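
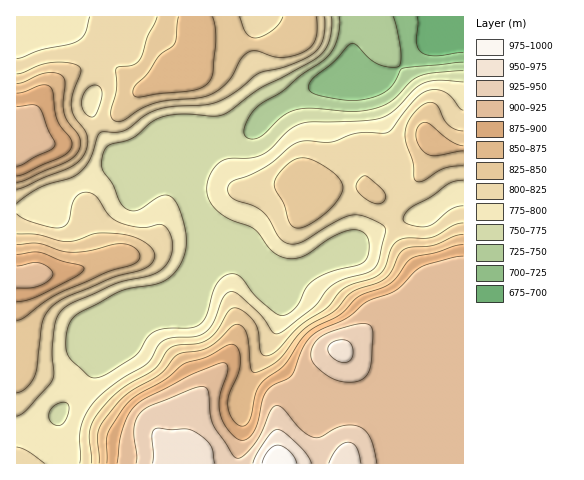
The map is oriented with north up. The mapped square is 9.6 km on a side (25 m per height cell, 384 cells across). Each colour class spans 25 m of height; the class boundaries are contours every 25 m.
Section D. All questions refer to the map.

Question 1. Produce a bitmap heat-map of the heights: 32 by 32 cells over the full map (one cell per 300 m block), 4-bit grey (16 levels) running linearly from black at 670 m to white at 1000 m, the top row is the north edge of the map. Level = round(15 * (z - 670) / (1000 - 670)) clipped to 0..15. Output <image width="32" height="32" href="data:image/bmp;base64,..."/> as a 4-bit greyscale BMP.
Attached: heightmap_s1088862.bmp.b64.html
<image width="32" height="32" href="data:image/bmp;base64,Qk12AgAAAAAAAHYAAAAoAAAAIAAAACAAAAABAAQAAAAAAAACAAATCwAAEwsAABAAAAAAAAAAAAAAABEREQAiIiIAMzMzAERERABVVVUAZmZmAHd3dwCIiIgAmZmZAKqqqgC7u7sAzMzMAN3d3QDu7u4A////AGZmZ5vM3d3Mzf7c3dy7u7tmVWibzd3dy7ztzM3Mu7u7ZVVnms3d3Lqr3MvMy7u7u2VVV4q8zMy5m8y7u7u7u7tmVVZ4q8zMqZq7u7u7u7u7dmVVZ4mrvLmau7u7u7u7u3dlVVVniqu6mJq7zMu7u7uHZVRFVniZqpeJvN3Mu7u7h2VEREVneJmHeKzdzLu7u4dlRERFVVZ4h2aKvMy7u7uIZVRERERFaHZVaJq7u7u7mYZlVERERGdlRFZ5q7u7u6qYh2VVRERWVERVZ4mru7u7qpmHdlVEVURERVVniru7qqmZmYdlRERERVREVXmqq5mIiIiHZkRERFZVREVoiJl3Znd3dmVEREVndlVVZ3d4ZlZnZlZlREVWZ3dmZmZmZ2VWZmVVVURWZneId3d2ZmZ2VmZVRFRFVmZ3iHd3d3ZmmHZlVERERVZmeIh3d3d3ZqqYdVRERERVVWd3d3dmeIe7qoZURERERERWZmZ3Z4iIu6qGZVRERERERWZmZmeJiLuodndlRERUQ0RVVVVWiHaqqGZ4d2ZmVUQzQzMzRXd2mphmZ4iIh3ZUQzIiIjRWZomYdneImZiHZVQyIiIjRFVnd3d3eJmYh3ZmVCIiMiIzZmZmd3eImYd3d3ZCIzIhEWZmZmZ3iJmHd3iHUzMyERFmZmZmd3iZh3d3h1MzMiEA"/>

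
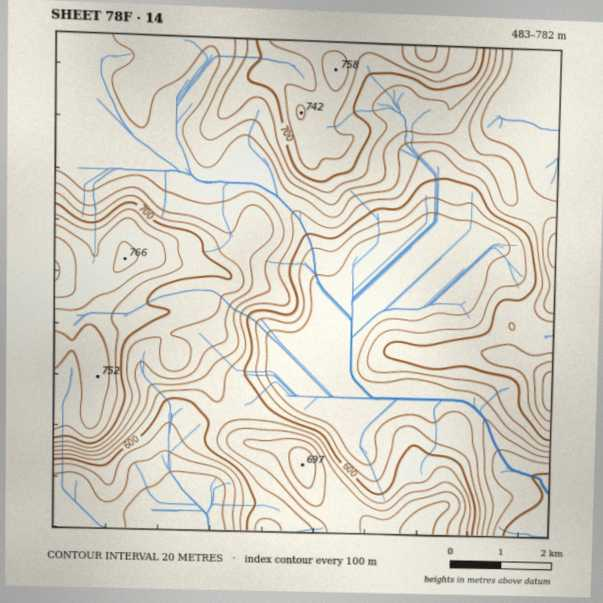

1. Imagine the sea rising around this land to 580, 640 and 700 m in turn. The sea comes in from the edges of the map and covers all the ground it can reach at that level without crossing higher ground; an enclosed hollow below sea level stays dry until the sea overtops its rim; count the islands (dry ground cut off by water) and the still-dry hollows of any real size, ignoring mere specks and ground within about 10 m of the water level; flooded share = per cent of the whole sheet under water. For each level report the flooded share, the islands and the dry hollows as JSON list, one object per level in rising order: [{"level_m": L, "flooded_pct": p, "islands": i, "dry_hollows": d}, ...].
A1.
[{"level_m": 580, "flooded_pct": 26, "islands": 0, "dry_hollows": 0}, {"level_m": 640, "flooded_pct": 60, "islands": 0, "dry_hollows": 0}, {"level_m": 700, "flooded_pct": 85, "islands": 0, "dry_hollows": 0}]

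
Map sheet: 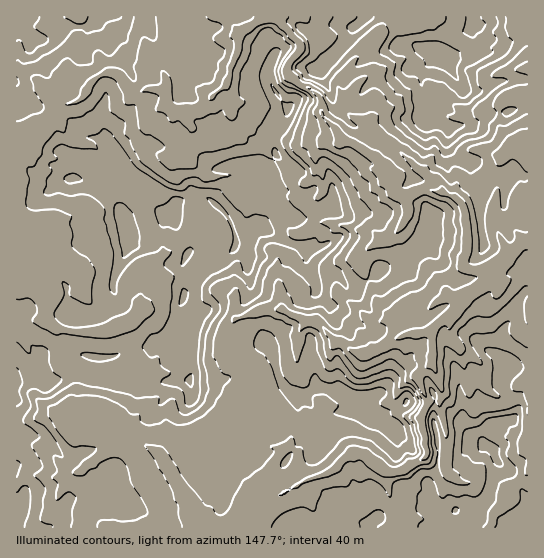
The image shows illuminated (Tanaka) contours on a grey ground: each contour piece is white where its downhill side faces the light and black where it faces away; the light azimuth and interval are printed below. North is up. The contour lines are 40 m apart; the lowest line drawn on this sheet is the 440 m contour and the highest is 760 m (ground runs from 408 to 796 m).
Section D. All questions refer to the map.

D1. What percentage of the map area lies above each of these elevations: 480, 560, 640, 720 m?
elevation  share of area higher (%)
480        93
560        79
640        45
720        11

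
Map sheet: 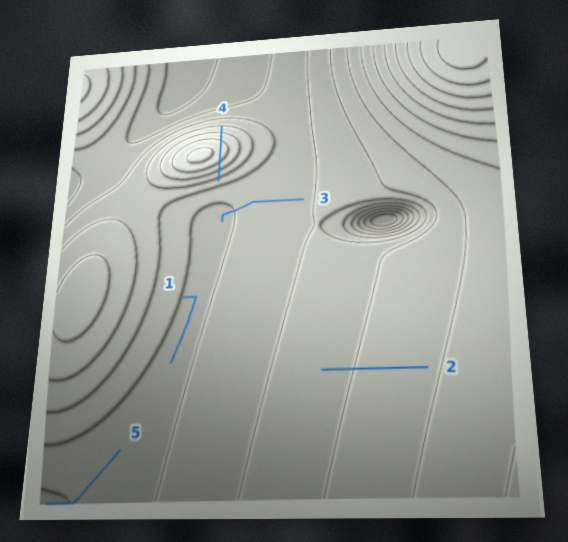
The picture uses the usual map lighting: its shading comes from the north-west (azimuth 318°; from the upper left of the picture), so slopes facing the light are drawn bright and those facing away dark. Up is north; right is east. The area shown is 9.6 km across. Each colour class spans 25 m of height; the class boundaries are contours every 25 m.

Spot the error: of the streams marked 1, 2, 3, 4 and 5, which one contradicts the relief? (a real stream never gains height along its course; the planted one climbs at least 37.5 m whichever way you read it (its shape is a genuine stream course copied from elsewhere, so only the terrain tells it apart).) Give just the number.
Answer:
4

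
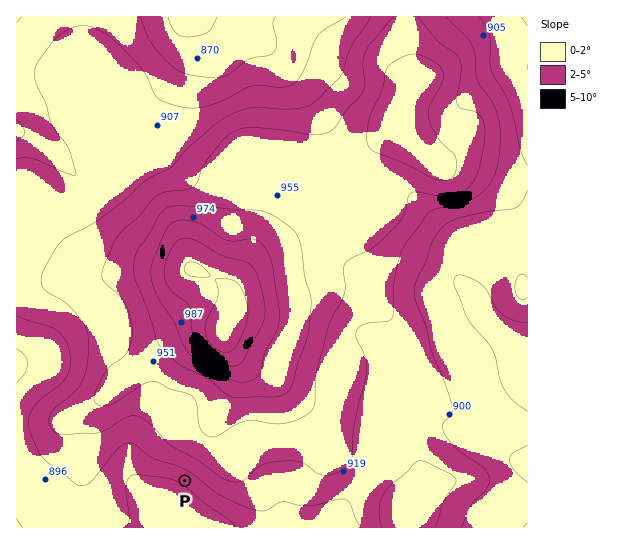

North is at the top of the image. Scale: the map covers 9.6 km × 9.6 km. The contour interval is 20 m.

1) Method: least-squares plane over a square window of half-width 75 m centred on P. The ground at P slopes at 4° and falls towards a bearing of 213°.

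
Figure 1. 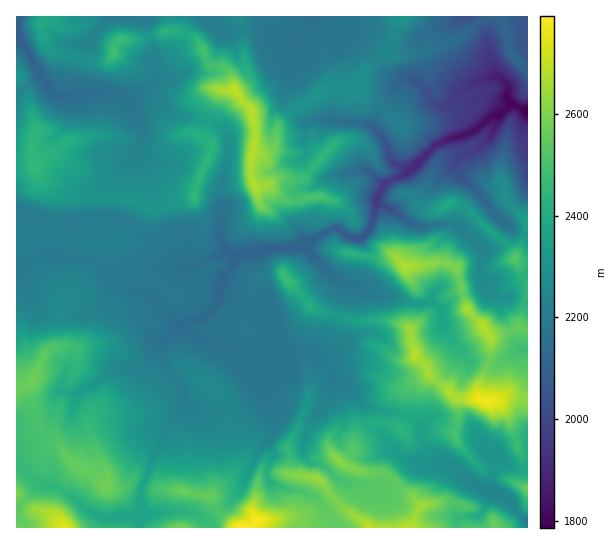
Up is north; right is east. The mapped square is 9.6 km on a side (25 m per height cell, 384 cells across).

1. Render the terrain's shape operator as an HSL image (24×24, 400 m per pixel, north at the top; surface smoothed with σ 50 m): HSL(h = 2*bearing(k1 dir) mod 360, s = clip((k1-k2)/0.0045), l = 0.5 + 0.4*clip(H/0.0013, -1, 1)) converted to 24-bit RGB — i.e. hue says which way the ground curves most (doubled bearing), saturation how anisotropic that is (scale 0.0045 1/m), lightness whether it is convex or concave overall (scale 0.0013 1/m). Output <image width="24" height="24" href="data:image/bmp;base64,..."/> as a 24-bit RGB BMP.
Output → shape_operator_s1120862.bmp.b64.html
<image width="24" height="24" href="data:image/bmp;base64,Qk32BgAAAAAAADYAAAAoAAAAGAAAABgAAAABABgAAAAAAMAGAAATCwAAEwsAAAAAAAAAAAAAbzuqp+DX2ujIbhBYj5keKpg4JKAftegelyNMGKuK5pPWs+u9tmLTd3GkelJ6Us67WtyURz+u2X18maUxgCheAMGh3fTXywCIMc2OfHIzSxAXmWCkvdfXH1uiyaXZrbPija7foNKUCi8q7sNOWjAdZDwkTNVOlkKdeWNdc3dkmuDUuLHrja7nuChgKw8I+GJMhjxDhVuFioWtea6xnsWWvm/THKumfpNdeU5UuHaCHkaL/xWzzs32x9326ABwjdcsiLzjuujfUE4ia1EsVCYiy2koH5jupf9Mb3OFc2uPisWsjqh1kJRpiHFnMnmGhnxoeIdnbXVYqn9wEIVa9ddRHAgrqPHQ4VSkaIIySSEYpXY/cEI+t5ExV9+tUS1LiedkcHCEeq6FTlSFrKNzg25ibm9XV39vX5ZzhnNwhHBueopzW5WOM5kkDRnR1Nl+vFPBq1KHb1LAeqfNZ1K78/bIJA8jeW0pYs4mZZBiV6p8OlSgt56cio2ig3+iiXmTXHd6f15agJBvd5F7fWd4QV9m5a54JVhCrLdakSZck1UtiWE/SkEo4Yg9byzC2fLrQUvCv42wQ4lDkWApIW8mr4iBfmd/jn+FcFB8jaGJlauje2uJeWx4cYaJydNzU0x+ZU5KiFCCnJrFvXq1QZ/Wm/L3tcjvsYbAhWTJfWKsyoSRTmekg7CfOGE1bIhXXWqZf16rja2ii2lwgmd2foGFcHx1c6tbgFlzX1yDcbWphDxn0aRct+jKcEB+YWAaeYozk2tdL0qW7Mnsr6ndv6bNgIS0fJCfRUpofJ5zelpWgmlhhn1vf4x2e2d9i4dndXxsTGtvcMrAQR+H6PjTQkByZy5cg0NUtuGQbn05T39EY2Y0anAxkHFIhFdXhmZxfYKffGNAR5lWnoGfg4yJg3mCelN8oW1RVJFceaDbN1zxX5vl9PbVRS+AXCRX1fbgZmPpxqDigll0j45/loOCdIZvbnuIfnaQiFZvh5OeooimOX6Llod+d2lvbixLy/LXaZ3OcXhJV2o7MzEVXz8DiwAMK9LedvR1ORASs4IkbHCEe4iElYyLkYeUg1p4kHFnfZWVc4eMpIaPMG95qoWVbj2V0/jedcrNaTZkcVE6UzYwTSY34vPMHUNEqPViKxE8cDxVoNtMc4Ntbn1mfnphh2FchIpydYBtgH5zgXZkhp1KY8Y8LYAsJHCAyPGZoidplBRuw8r5YF371ur12eXytqnx1fb1ORKVd0fW0+z3hn6KgH6LfH+NiYmRh4uRh3uQhIRrfnaLpJyEZD2OvH57cGYqaYseHkAKAPAdWDMAADMZw+q6dFKs3VNzslI9QREnaPm21zMAeWxgbV9BZmxAZWxAaF0/gUZBwJR0gEg6drMxMkNgi0KZ7sWll7svNnU0sDcwlPLAAFiL2J8eUAQH27MAVFkPyvrjLwQZZO91pUGgir2xh6G6dI/Cio/HjrG9hmuSb0ix9u3VKCRiQx9Q8fvQZaTaaYv70eT61pHmNRJJHhb/yu3zObq929T3cQtOkddxJsmCW3e5gqmOcWyOfqKgXH15kHCPboyOTmV48sS5Eyg6cFPYs+t0SmzV6HvLJTQKUF0ayghDAMY4Di0G5Z58VC0daXrT3u60QDBykkvBnHexoJB2am1PdXlPRXpknmNwaG1Lgp4/aEbiITip8vHGMbW3F0CC99ToYHGWoPDNUQVLiNRBAIkUpWzbLJFu4Ll/dkGGmU/GdsPOeoPUv5nXl57LYE+bZFqSo6DemMDbmR9bHEVPov9V47mZInB5Nbdi833Xug9NmC2m0c+5bmLNCk4AI5YAFeG824GAXOFYSXJ0akVQfXpdjXFlcklycqZxcjMwcVYtaCozceGkwvHNphWcwj2AVVYjim01TsOxicm6nqx/m0p8ilahy467B0Uos1MAKuAgTh9BhIZNcG1HZVc7ZYRWVJF0SnWjxZ7r1dj20/jfiztUOi5idlikz5/ThYKyobqHRGxgsYBorzxJTHVpVZtY0FHK4TeT207BgyQmWaVdfFHL3NGPV7ONWE10cnVEP18bRug95oo7cTJ0gF9yWW9jhqNjbWSP0JelnURiRG80jKFygntvaZJuRhI+oeWvWwVCzPHGO5k/HS9H9tXXk3bTRChmQX1X0vneJW2K6XFJTDBagXx1bnaDf4hvaXRhhH5Xz5SXRXe3s5PEvo/EXYd1LCaDftZvChGf4tCkfpW+NLy3J6UioEApgCLnc/mVoIogaTROpLxoZVd6fYiDbYWIjHd8dHuCfmuIs3JplcOBRZVzOZ935H3ZaNjSWmGV"/>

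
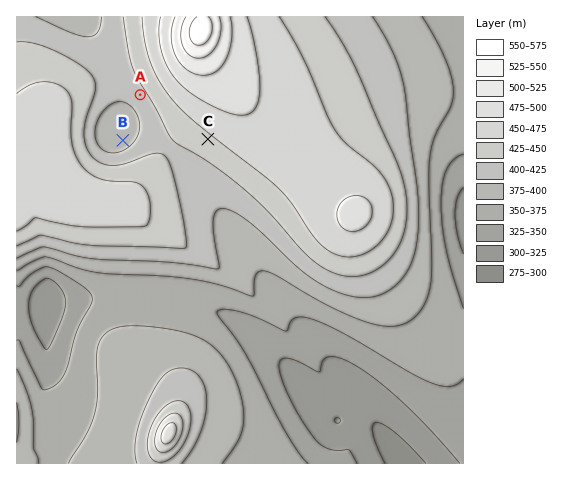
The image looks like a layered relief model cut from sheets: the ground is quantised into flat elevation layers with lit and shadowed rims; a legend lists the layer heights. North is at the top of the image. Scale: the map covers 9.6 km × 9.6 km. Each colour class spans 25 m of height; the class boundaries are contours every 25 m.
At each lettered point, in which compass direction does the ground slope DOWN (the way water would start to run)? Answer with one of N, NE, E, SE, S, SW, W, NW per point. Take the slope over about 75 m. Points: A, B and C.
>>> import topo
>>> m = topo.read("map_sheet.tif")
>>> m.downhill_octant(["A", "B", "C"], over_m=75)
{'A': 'SW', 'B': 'NW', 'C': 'SW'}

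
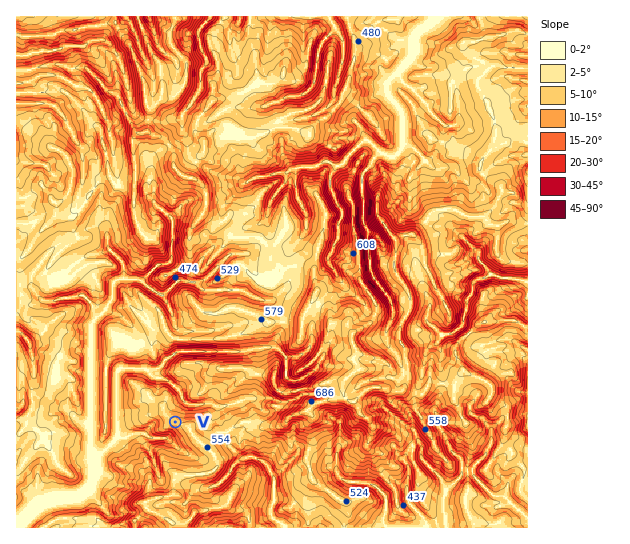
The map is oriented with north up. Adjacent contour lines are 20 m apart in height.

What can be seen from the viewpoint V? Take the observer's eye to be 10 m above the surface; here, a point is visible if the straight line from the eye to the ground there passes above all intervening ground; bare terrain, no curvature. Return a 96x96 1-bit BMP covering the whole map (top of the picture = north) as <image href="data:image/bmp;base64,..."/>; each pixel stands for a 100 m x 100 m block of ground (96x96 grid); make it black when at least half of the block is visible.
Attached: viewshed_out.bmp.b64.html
<image width="96" height="96" href="data:image/bmp;base64,Qk2+BAAAAAAAAD4AAAAoAAAAYAAAAGAAAAABAAEAAAAAAIAEAAATCwAAEwsAAAIAAAAAAAAA////AAAAAADsHAAAAAAAAAAAAAD/AAAPgAAAAAAAAAD//gAegAAAAAAAAAB/4AAA8AAAAAAAAAAPgAAAQAAAAAAAAAADwAfAAQAAAAAAAAAAwAD+AIAAAAAAAAAAAADgAAAAAAAAAAAAEABAAAAAAAAAAACAOADAAAAAAAAAAACAfAHH+AAAAAAAAABA/g/P/AAAAAAAAABB/z7f4AAAAAAAAAAx//2fgAAAAAAAAAAT//u/AAAAAAAAAAAP/f//AAAAAAAAAACP+P8DwAAAAAAAAADP+P4BgAAAAAAAAAB/8P8bAADAAAAAAAA/8OGPgAHgAAAAAAA/8MH+gAngAAAAAAA/+MD8ABj8AAAAAAAf2MPcEPv+AAAAAAAfmMPcf/8/AAAAAAAfmMHP///+AAAAAAAfmMHD///z+AAAAAAf+MID//+B2AAAAAAf+MAH//+ByAAAAAAf8MAH//+AcAAAAAAf8EAP//GAFAAAAAAf+EAD+ACADwAAAAAf+G/gAAAADgAAAAAf8H/wAAAADAAAAAA/8D/4AAAIAwAAAAA/+D/+AAAcAgAAAAA/+D///wAcTgAAAABv8H34AAAcbgAAAABH8AHwAAAcbAAAAAAD8AOw/AAMbAAAAAAB8Adx/+AMYAAAAAAAeA7h8/AMIAAAAAAAGAzDwAAGAAAAAAAAAAGDgAACAAAAAAAAAQEDAAADAAAAAAAD94AAAAABAAAAAAAD/4AAAAABAAAAAAAPf4AYAAABAAAAAADnv4AMAAAAAAAAAADnn+ADAAAAAAAAAADjx+OBgAAAAAAAAADx4AfDgAAAAAAAAAA4+A/zwAAAAAAAAAA8fj/z4AAAAAAAAAAePz/x8AAAAAAAAAAfj4MIiAAAAAAAAAAP8YIb3gAAAAAAAAAH8eIYfwAAAAAAAAAD/+QAOYAAAAAAAAAB3+AEGAAAAAAAAAABz+AMAAAAAAAAAAADz+AOAAAAAAAAAAAA5+AOAAAAAAAAAAAAY3AfAAAAAAAAAAAAI3AfAAAAAAAAAAAAIeAfwAAAAAAAAAAAMMAfwAAAAAAAAAAAAAA+AAAAAAAAAAAAAAA8AAAAAAAAAAAAAAAgAAAAAAAAAAAAAAAgAAAAAAAAAAAAAABgAAAAAAAAAAAAAAZgAAAAAAAAAAAAAAfwAAAAAAAAAAAAAAPgAAAAAAAAAAAAAAAAAAAAAAAAAAAAAAAAAAAAAAAAAAAAAAAAAAAAAAAAAAAAAAAAAAAAAAAAAAAAAAAAAAAAAAAAAAAAAAAAAAAAAAAAAAAAAAAAAAAAAAAAAAAAAAAAAAAAAAAAAAAAAAAAAAAAAAAAAAAAAAAAAAAAAAAAAAAAAAAAAAAAAAAAAAAAAAAAAAAAAAAAAAAAAAAAAAAAAAAAAAAAAAAAAAAAAAAAAAAAAAAAAAAAAAAAAAAAAAAAAAAAAAAAAAAAAAAAAAAAAAAAAAAAAAAAAAAAAAAAAAAAAAAAAAAAAAAAAAAAAAAAAAAAAAAAAAAAAAAAAAAAAAAAAAAAAAAAAAAAAAAAAAA="/>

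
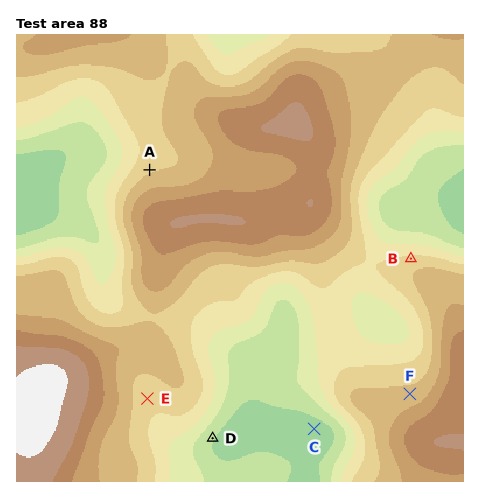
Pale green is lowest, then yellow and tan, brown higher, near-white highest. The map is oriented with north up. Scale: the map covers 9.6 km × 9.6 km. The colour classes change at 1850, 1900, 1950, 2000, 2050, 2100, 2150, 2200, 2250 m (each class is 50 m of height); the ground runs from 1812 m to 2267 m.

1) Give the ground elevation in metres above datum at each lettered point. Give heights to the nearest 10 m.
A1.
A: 2040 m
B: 2010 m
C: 1820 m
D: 1860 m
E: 2020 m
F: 2070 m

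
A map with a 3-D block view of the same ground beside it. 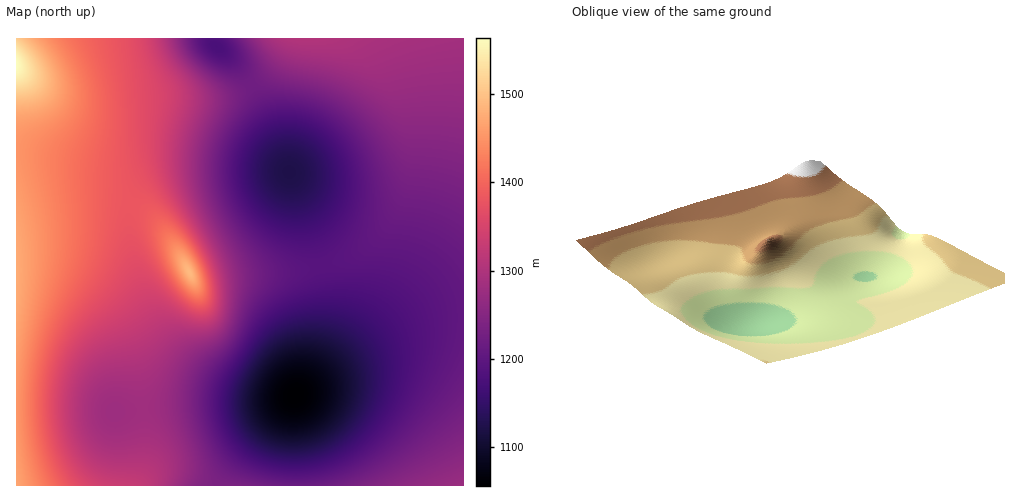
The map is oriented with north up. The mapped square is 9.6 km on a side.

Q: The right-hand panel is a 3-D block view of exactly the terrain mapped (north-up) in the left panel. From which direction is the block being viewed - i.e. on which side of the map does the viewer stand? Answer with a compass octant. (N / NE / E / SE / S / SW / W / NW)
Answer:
SE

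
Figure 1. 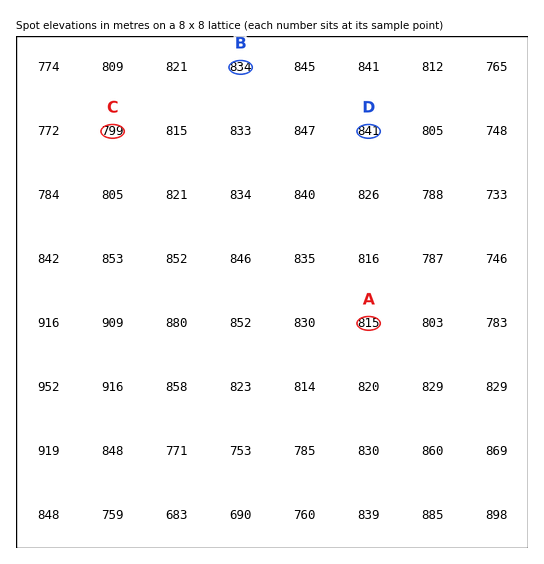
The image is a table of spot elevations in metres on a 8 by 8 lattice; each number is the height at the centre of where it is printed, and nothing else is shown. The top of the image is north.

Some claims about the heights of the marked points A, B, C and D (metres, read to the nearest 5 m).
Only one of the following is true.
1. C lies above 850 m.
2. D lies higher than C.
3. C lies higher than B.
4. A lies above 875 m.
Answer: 2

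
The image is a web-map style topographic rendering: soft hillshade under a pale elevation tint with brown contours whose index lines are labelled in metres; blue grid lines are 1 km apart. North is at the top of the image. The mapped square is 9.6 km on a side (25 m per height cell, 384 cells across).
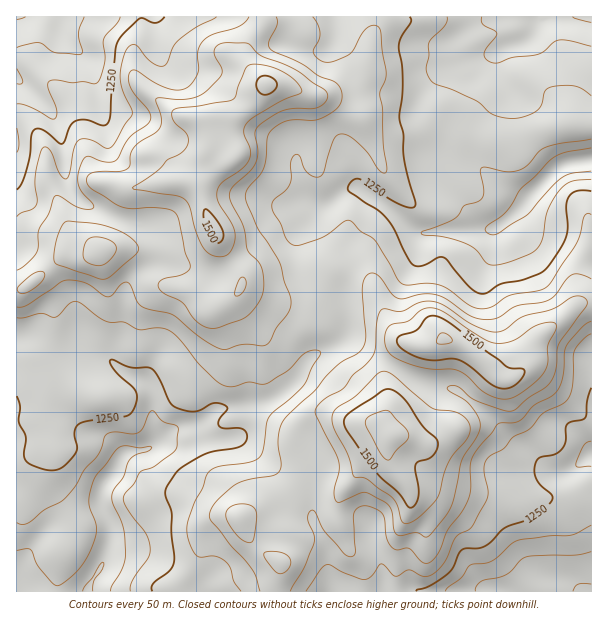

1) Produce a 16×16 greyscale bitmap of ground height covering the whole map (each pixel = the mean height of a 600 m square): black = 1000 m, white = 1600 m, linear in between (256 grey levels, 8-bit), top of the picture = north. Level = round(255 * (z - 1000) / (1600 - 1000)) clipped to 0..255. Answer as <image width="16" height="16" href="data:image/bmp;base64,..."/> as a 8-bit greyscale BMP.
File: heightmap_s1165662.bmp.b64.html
<image width="16" height="16" href="data:image/bmp;base64,Qk02BQAAAAAAADYEAAAoAAAAEAAAABAAAAABAAgAAAAAAAABAAATCwAAEwsAAAABAAAAAAAAAAAAAAEBAQACAgIAAwMDAAQEBAAFBQUABgYGAAcHBwAICAgACQkJAAoKCgALCwsADAwMAA0NDQAODg4ADw8PABAQEAAREREAEhISABMTEwAUFBQAFRUVABYWFgAXFxcAGBgYABkZGQAaGhoAGxsbABwcHAAdHR0AHh4eAB8fHwAgICAAISEhACIiIgAjIyMAJCQkACUlJQAmJiYAJycnACgoKAApKSkAKioqACsrKwAsLCwALS0tAC4uLgAvLy8AMDAwADExMQAyMjIAMzMzADQ0NAA1NTUANjY2ADc3NwA4ODgAOTk5ADo6OgA7OzsAPDw8AD09PQA+Pj4APz8/AEBAQABBQUEAQkJCAENDQwBEREQARUVFAEZGRgBHR0cASEhIAElJSQBKSkoAS0tLAExMTABNTU0ATk5OAE9PTwBQUFAAUVFRAFJSUgBTU1MAVFRUAFVVVQBWVlYAV1dXAFhYWABZWVkAWlpaAFtbWwBcXFwAXV1dAF5eXgBfX18AYGBgAGFhYQBiYmIAY2NjAGRkZABlZWUAZmZmAGdnZwBoaGgAaWlpAGpqagBra2sAbGxsAG1tbQBubm4Ab29vAHBwcABxcXEAcnJyAHNzcwB0dHQAdXV1AHZ2dgB3d3cAeHh4AHl5eQB6enoAe3t7AHx8fAB9fX0Afn5+AH9/fwCAgIAAgYGBAIKCggCDg4MAhISEAIWFhQCGhoYAh4eHAIiIiACJiYkAioqKAIuLiwCMjIwAjY2NAI6OjgCPj48AkJCQAJGRkQCSkpIAk5OTAJSUlACVlZUAlpaWAJeXlwCYmJgAmZmZAJqamgCbm5sAnJycAJ2dnQCenp4An5+fAKCgoAChoaEAoqKiAKOjowCkpKQApaWlAKampgCnp6cAqKioAKmpqQCqqqoAq6urAKysrACtra0Arq6uAK+vrwCwsLAAsbGxALKysgCzs7MAtLS0ALW1tQC2trYAt7e3ALi4uAC5ubkAurq6ALu7uwC8vLwAvb29AL6+vgC/v78AwMDAAMHBwQDCwsIAw8PDAMTExADFxcUAxsbGAMfHxwDIyMgAycnJAMrKygDLy8sAzMzMAM3NzQDOzs4Az8/PANDQ0ADR0dEA0tLSANPT0wDU1NQA1dXVANbW1gDX19cA2NjYANnZ2QDa2toA29vbANzc3ADd3d0A3t7eAN/f3wDg4OAA4eHhAOLi4gDj4+MA5OTkAOXl5QDm5uYA5+fnAOjo6ADp6ekA6urqAOvr6wDs7OwA7e3tAO7u7gDv7+8A8PDwAPHx8QDy8vIA8/PzAPT09AD19fUA9vb2APf39wD4+PgA+fn5APr6+gD7+/sA/Pz8AP39/QD+/v4A////ADpANVlwepGhgIJ+e1RCNjJKUDdRco2oopWQm6N5Y1RQW1I8XXKSpZ2eor/ClndsY2lkQkxkeoaYoMbhzqF6a1ttbV1RWGZxl63d7NO8kHtncHh4ZHF1d3+gwtO2ssSne3R0bnF6i46Ghp3B09fRxoV9eX6Gk62klI6QudKxoLamopKcnay0tpaPkY2Gb218nJW0vqepwquJhod0YllOWX6IoKSnssqZfXV3aF5RREpxe4ysu8nIooJ7cHVbWFJAS2t1gKe9zbeIg4F0XlpbWVBTXmmTs8DGs6KOcl5YUVZeSUxgjYmmwLOPh3RVS0VLTjg7VXN7k6CNfHxzWkc8NTg="/>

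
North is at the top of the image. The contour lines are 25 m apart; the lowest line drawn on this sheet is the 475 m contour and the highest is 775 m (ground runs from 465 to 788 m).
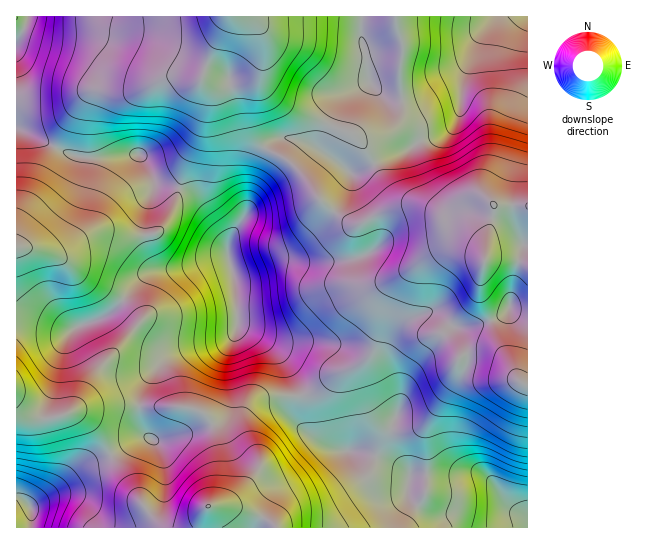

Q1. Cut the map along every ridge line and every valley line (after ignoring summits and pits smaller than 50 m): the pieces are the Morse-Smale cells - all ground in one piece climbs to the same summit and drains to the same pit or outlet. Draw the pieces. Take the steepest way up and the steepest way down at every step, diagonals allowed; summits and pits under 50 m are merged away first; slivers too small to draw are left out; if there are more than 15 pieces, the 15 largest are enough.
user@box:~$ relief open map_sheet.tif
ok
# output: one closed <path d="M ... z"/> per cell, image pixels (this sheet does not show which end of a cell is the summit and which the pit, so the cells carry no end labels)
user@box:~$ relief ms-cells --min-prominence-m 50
<path d="M527 205l-34 1-8 54-6-5-14-6-23 0-16 8-30 26-11 20-8 38-6 14-10 9-22 8-24 20-18 5 0 22 9 13 25 16 8 3 23 1 31 11 10 5 7 8 40 0 12-3 19 0 15 13 8 13 10 10 14 6z"/><path d="M266 148l-7 13-7 20-5 32-19 30 0 14 8 32 1 36 28 16 16 16 11 17 5 15 0 6 5 1 13-4 24-20 22-8 10-9 6-14 11-44 8-14 13-12 17-14 16-8 23 0 14 6 6 5 0-11-5-14-13-12-49-18-24 3-35 16-5 0-25-16-12-11-10-18-14-15z"/><path d="M495 16l-248 0 12 10 5 16-1 21-10 30-2 16 1 18 4 11 9 10 6-7 10-4 28 6 45 30 32-16 17-5 22-13 14-3 8-4 10-11 4-15 3-29 16-40z"/><path d="M297 396l-28 0-15 5-6 6-3 6 0 14 4 14 10 17 1 8-8 13-13 15-17 10-11 1 2-2 6-14 1-34-3-17-8-20-12-9-11-2-47-2 2 22 7 10-15 4-22 14 34 54 16 15 8 4 32 0 1-4 1 4 325-1 0-8-11-4-7 0-16 5-13 0-18-5-29 0-13-7-13-13 1-21-6-6-36-15-36-5-25-16-9-13z"/><path d="M527 16l-30 0-12 13-5 8-16 40-3 29-4 15-10 11-8 4-14 3-22 13-17 5-32 16-3 0-37-28-13-5-20-3-10 4-4 8 26 15 14 15 10 18 12 11 25 16 5 0 35-16 24-3 49 18 13 12 6 14 7-43 35-1z"/><path d="M57 148l-9 11-32 67 0 99 53 7 8-5 21-7 12-7 22-26 14-12 9-4 20-2-17-5-9-17-2-10 0-30 6-18 0-10-10-21-4-3-58 2z"/><path d="M227 257l-14 2-31 9-31 4-9 5-32 36-12 7-21 7-8 5-11 0-29-7-12 0 0 85 14 7 18 2 33-11 24-3 33 0 1-10 5-13 21-25 17-8 44-9 9-9 0-42-3-16z"/><path d="M262 56l-3 14-4 5-13 8-9 2-18 0-13-8-1 3-34-3-32 14-42 0-13 11-25 45 26 10 58-2 18 28 28 6 14 9 25 35 3 14 4-10 16-24 5-32 7-20 6-12-10-14-4-17 1-20 9-28z"/><path d="M226 16l-209 0-1 111 39 20 22-41 16-15 42 0 32-14 34 3 12-33 12-21z"/><path d="M238 325l-5 10-6 5-44 9-17 8-15 17-11 21 0 10 2 2 44 0 11 2 12 9 8 20 3 17-1 34-8 16 11-1 13-7 24-27 1-8-11-21-4-14 0-14 3-6 6-6 15-5 28-1 0-6-5-15-11-17-16-16z"/><path d="M110 455l-27 10-25 23-27 17 0 22 136 1-22-19z"/><path d="M17 408l-1 89 10 4 4 6 28-19 25-23 28-11-15-25-10-10-9-6-6-1-22 7-12 0-15-6z"/><path d="M154 180l-1 9-6 18 0 30 4 14 6 12 12 5 9 0 33-9 16-2 1-10-3-12-26-37-14-9-22-4z"/><path d="M481 473l-19 0-12 3-39-1-3 7 0 13 13 13 20 8 22-1 18 5 13 0 16-5 18 3-14-9-10-10-8-13z"/><path d="M246 16l-19 1-2 9-12 21-10 28 3 6 16 6 11-2 20-8 6-7 4-15 0-20-4-9z"/>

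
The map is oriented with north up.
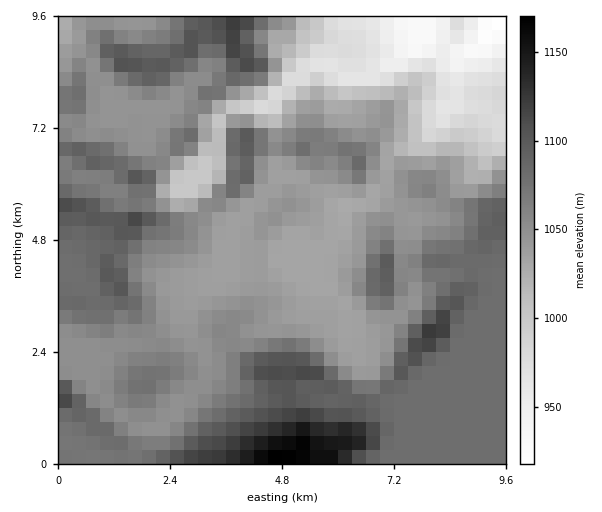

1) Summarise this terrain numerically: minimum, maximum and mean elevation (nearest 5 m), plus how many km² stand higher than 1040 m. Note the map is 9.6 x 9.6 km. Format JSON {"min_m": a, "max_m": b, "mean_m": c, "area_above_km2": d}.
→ {"min_m": 910, "max_m": 1175, "mean_m": 1055, "area_above_km2": 65.5}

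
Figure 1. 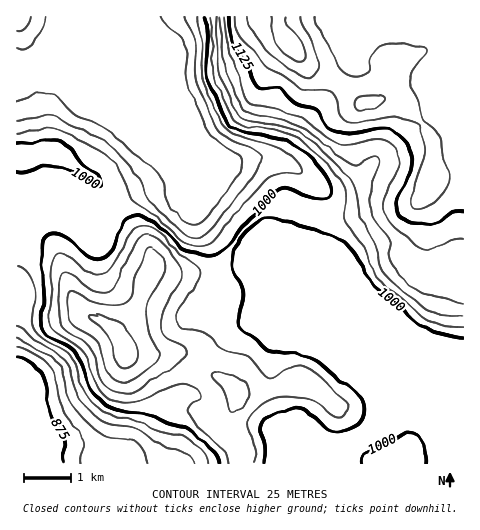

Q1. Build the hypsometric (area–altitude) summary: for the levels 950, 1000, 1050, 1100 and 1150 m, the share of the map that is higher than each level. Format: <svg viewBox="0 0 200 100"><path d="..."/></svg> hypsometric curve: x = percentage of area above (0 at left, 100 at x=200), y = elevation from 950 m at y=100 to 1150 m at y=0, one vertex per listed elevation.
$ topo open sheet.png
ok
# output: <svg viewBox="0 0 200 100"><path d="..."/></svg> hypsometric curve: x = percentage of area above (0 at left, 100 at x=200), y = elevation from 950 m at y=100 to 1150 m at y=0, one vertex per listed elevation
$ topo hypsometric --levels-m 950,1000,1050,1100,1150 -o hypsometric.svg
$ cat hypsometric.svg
<svg viewBox="0 0 200 100"><path d="M159 100l-60-25-41-25-23-25-23-25"/></svg>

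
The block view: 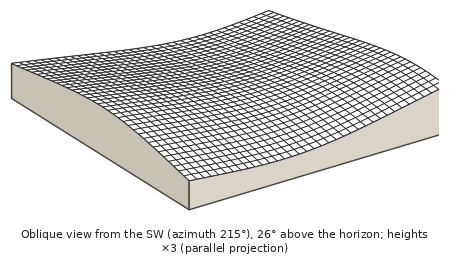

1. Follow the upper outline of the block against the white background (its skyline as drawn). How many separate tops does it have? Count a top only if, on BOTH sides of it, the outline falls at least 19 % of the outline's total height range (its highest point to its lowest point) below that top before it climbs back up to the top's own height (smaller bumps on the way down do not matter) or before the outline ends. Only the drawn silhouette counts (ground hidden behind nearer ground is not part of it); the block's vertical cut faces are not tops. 1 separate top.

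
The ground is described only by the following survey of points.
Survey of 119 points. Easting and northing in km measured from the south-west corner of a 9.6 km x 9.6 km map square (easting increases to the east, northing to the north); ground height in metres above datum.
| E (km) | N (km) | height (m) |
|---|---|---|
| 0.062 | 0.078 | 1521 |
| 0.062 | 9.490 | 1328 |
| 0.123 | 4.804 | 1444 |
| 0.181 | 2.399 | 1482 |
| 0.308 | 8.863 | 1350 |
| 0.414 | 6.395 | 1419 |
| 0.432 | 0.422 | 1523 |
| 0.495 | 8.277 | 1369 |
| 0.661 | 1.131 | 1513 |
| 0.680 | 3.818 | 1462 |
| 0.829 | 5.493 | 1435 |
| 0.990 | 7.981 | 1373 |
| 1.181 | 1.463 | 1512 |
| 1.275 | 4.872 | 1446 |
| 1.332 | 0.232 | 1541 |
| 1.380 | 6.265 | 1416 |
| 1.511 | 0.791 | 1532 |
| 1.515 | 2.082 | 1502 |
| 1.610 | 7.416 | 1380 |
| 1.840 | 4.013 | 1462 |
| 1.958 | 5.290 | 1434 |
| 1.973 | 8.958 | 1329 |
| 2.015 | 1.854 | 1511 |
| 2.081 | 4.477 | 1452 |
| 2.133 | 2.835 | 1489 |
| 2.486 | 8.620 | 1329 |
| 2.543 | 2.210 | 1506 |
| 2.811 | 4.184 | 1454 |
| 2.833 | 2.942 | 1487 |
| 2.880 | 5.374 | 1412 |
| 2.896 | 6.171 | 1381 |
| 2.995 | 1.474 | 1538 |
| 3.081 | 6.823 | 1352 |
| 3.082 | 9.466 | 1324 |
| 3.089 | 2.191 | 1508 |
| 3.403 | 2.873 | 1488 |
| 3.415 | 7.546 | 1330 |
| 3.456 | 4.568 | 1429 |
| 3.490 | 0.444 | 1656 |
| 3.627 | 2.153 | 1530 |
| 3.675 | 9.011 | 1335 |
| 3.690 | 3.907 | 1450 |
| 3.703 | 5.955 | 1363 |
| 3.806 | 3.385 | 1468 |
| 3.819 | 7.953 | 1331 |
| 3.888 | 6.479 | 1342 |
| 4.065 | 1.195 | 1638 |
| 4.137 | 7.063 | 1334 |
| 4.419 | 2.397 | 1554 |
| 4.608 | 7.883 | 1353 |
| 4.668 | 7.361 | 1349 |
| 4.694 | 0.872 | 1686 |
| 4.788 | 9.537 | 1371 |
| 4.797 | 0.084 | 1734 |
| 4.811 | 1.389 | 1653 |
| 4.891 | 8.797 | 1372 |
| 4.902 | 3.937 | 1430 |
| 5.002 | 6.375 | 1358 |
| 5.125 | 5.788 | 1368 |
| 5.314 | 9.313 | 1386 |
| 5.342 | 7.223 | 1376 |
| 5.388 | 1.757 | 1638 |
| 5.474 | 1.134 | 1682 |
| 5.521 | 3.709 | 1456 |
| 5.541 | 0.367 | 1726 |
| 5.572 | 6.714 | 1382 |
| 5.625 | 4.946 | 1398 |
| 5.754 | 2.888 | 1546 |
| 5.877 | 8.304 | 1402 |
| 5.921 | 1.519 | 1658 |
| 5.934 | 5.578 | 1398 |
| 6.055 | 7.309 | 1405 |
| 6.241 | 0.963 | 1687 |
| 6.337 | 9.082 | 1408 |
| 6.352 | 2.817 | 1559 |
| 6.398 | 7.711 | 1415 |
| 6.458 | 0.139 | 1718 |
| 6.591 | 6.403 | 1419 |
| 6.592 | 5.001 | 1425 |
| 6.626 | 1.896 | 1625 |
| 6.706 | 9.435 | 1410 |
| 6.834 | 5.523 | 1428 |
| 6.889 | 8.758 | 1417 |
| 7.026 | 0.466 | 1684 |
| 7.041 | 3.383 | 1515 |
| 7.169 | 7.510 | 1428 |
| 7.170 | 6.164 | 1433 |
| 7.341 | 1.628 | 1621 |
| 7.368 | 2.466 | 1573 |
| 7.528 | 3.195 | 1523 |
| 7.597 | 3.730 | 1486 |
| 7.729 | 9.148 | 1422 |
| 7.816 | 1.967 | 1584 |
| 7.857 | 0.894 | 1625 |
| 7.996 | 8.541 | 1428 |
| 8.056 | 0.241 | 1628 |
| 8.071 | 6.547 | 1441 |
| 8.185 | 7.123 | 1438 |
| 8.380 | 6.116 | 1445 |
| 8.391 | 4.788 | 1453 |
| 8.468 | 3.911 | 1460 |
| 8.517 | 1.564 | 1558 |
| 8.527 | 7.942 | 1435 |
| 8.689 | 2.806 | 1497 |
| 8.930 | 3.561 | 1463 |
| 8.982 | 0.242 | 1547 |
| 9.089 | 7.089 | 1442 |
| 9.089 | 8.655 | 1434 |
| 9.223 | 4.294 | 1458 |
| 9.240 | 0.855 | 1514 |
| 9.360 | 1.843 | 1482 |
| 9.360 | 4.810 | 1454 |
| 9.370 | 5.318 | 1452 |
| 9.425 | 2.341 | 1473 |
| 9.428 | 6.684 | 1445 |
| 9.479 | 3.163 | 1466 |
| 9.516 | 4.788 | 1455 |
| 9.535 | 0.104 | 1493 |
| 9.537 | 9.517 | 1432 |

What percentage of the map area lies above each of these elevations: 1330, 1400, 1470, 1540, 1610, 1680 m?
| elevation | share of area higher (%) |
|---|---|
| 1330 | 97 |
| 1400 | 76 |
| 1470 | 36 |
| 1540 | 18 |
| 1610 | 10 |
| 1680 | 4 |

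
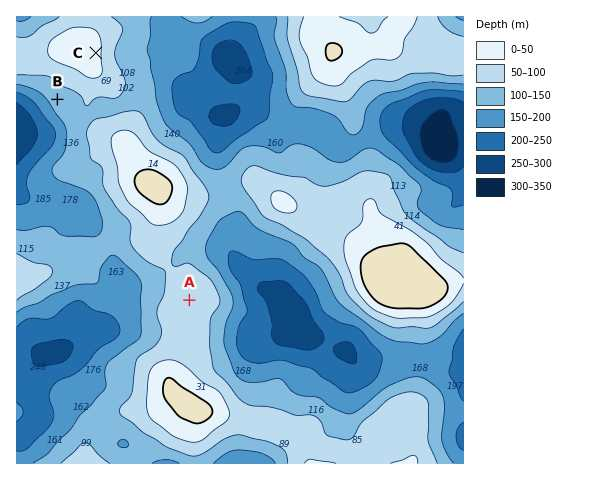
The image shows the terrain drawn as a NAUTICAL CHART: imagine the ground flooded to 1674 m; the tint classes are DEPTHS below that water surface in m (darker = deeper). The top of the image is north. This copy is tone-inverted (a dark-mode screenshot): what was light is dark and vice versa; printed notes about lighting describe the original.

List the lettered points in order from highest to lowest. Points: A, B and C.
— C A B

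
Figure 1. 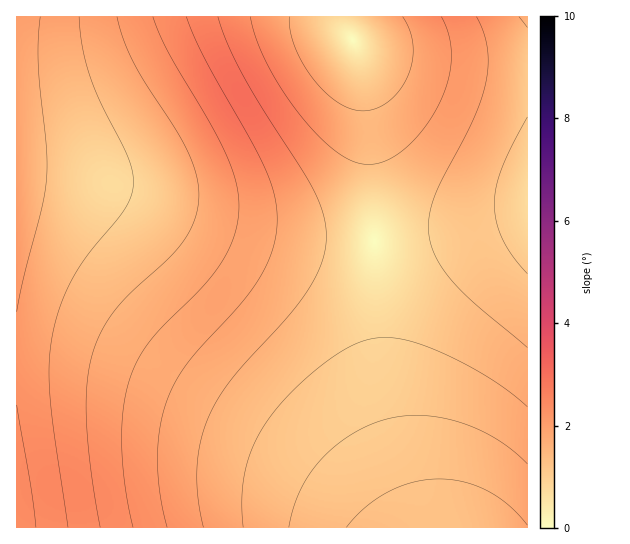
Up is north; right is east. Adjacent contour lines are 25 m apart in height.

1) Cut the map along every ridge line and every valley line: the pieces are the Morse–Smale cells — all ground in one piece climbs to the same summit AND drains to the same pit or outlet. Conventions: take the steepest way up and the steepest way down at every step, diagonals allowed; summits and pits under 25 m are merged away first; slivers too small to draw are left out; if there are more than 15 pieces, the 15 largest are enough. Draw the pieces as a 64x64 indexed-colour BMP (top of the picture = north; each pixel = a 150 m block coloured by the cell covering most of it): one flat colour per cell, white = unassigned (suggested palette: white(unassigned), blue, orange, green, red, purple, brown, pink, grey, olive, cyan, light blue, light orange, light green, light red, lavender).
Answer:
<image width="64" height="64" href="data:image/bmp;base64,Qk12CAAAAAAAAHYAAAAoAAAAQAAAAEAAAAABAAQAAAAAAAAIAAATCwAAEwsAABAAAAAAAAAA////ALR3HwAOf/8ALKAsACgn1gC9Z5QAS1aMAMJ34wB/f38AIr28AM++FwDox64AeLv/AIrfmACWmP8A1bDFABERERERERERERERERERERERERERERERERETMzMzMzMzERERERERERERERERERERERERERERERERETMzMzMzMzMRERERERERERERERERERERERERERERERERMzMzMzMzMxEREREREREREREREREREREREREREREREREzMzMzMzMzEREREREREREREREREREREREREREREREREzMzMzMzMzMRERERERERERERERERERERERERERERERETMzMzMzMzMxERERERERERERERERERERERERERERERERMzMzMzMzMzEREREREREREREREREREREREREREREREREzMzMzMzMzMREREREREREREREREREREREREREREREREzMzMzMzMzMxERERERERERERERERERERERERERERERETMzMzMzMzMzERERERERERERERERERERERERERERERERMzMzMzMzMzMRERERERERERERERERERERERERERERERMzMzMzMzMzMxEREREREREREREREREREREREREREREREzMzMzMzMzMzERERERERERERERERERERERERERERERETMzMzMzMzMzMRERERERERERERERERERERERERERERERMzMzMzMzMzMxEREREREREREREREREREREREREREREREzMzMzMzMzMzEREREREREREREREREREREREREREREREzMzMzMzMzMzMRERERERERERERERERERERERERERERETMzMzMzMzMzMxERERERERERERERERERERERERERERERMzMzMzMzMzMzEREREREREREREREREREREREREREREREzMzMzMzMzMzMRERERERERERERERERERERERERERERETMzMzMzMzMzMxERERERERERERERERERERERERERERERMzMzMzMzMzMzEREREREREREREREREREREREREREREREzMzMzMzMzMzMRERERERERERERERERERERERERERERETMzMzMzMzMzMxERERERERERERERERERERERERERERETMzMzMzMzMzMzERERERERERERERERERERERERERERERMzMzMzMzMzMzMREREREREREREREREREREREREREREREzMzMzMzMzMzMxERERERERERERERERERERERERERERETMzMzMzMzMzMzERERERERERERERERERERERERERERERMzMzMzMzMzMzMREREREREREREREREREREREREREREREzMzMzMzMzMzMxERERERERERERERERERERERERERERETMzMzMzMzMzMzERERERERERERERERERERERERERERERMzMzMzMzMzMzMREREREREREREREREREREREREREREREzMzMzMzMzMzMxERERERERERERERERERERERERERERETMzMzMzMzMzMzERERERERERERERERERERERERERERERMzMzMzMzMzMzMREREREREREREREREREREREREREREREzMzMzMzMzMzMxERERERERERERERERERERESIiIiIiIkRERDMzMzMzMzEREREREREREREREREREiIiIiIiIiIiREREREREMzMzMREREREREREREREREiIiIiIiIiIiIiJERERERERERDMxERERERERERERESIiIiIiIiIiIiIiIkREREREREREREERERERERERERIiIiIiIiIiIiIiIiIiREREREREREREQREREREREREiIiIiIiIiIiIiIiIiIiJERERERERERERBEREREREiIiIiIiIiIiIiIiIiIiIiIkREREREREREREERESIiIiIiIiIiIiIiIiIiIiIiIiIiREREREREREREQiIiIiIiIiIiIiIiIiIiIiIiIiIiIiRERERERERERERCIiIiIiIiIiIiIiIiIiIiIiIiIiIiJEREREREREREREIiIiIiIiIiIiIiIiIiIiIiIiIiIiIkREREREREREREQiIiIiIiIiIiIiIiIiIiIiIiIiIiIiRERERERERERERCIiIiIiIiIiIiIiIiIiIiIiIiIiIiJEREREREREREREIiIiIiIiIiIiIiIiIiIiIiIiIiIiIkREREREREREREQiIiIiIiIiIiIiIiIiIiIiIiIiIiIiRERERERERERERCIiIiIiIiIiIiIiIiIiIiIiIiIiIiJEREREREREREREIiIiIiIiIiIiIiIiIiIiIiIiIiIiIkREREREREREREQiIiIiIiIiIiIiIiIiIiIiIiIiIiIiRERERERERERERCIiIiIiIiIiIiIiIiIiIiIiIiIiIiJEREREREREREREIiIiIiIiIiIiIiIiIiIiIiIiIiIiJEREREREREREREQiIiIiIiIiIiIiIiIiIiIiIiIiIiIkRERERERERERERCIiIiIiIiIiIiIiIiIiIiIiIiIiIiREREREREREREREIiIiIiIiIiIiIiIiIiIiIiIiIiIiJEREREREREREREQiIiIiIiIiIiIiIiIiIiIiIiIiIiIkRERERERERERERCIiIiIiIiIiIiIiIiIiIiIiIiIiIkREREREREREREREIiIiIiIiIiIiIiIiIiIiIiIiIiIiREREREREREREREQiIiIiIiIiIiIiIiIiIiIiIiIiIiJERERERERERERERCIiIiIiIiIiIiIiIiIiIiIiIiIiIkRERERERERERERE"/>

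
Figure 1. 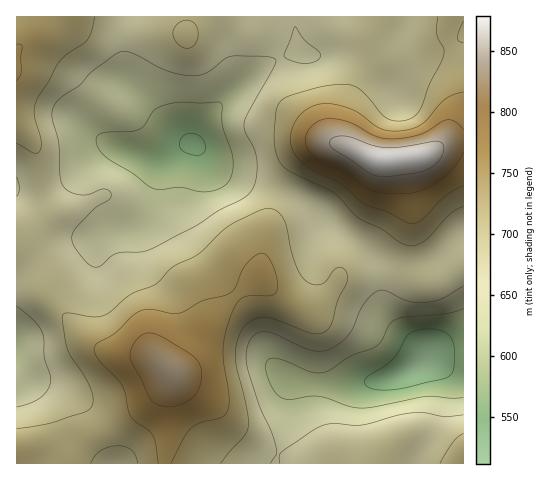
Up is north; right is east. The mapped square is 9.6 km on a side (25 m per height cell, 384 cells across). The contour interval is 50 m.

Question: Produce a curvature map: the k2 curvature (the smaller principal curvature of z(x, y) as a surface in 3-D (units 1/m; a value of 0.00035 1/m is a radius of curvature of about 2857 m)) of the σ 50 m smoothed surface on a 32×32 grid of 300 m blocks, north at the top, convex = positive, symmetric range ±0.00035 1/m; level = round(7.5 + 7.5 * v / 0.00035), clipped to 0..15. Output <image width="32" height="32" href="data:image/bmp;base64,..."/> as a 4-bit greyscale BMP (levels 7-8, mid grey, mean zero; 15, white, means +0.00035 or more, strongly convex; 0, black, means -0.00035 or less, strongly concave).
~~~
<image width="32" height="32" href="data:image/bmp;base64,Qk12AgAAAAAAAHYAAAAoAAAAIAAAACAAAAABAAQAAAAAAAACAAATCwAAEwsAABAAAAAAAAAAAAAAABEREQAiIiIAMzMzAERERABVVVUAZmZmAHd3dwCIiIgAmZmZAKqqqgC7u7sAzMzMAN3d3QDu7u4A////AIZndUIWd2VmZjWHh2iHMneHZndVNGdlZmU0eKdYiGJJd2eHVWRVVXh1NGiYV4mFNlZndUV4dmaJcyRmdlaJiFY1VlRVeZmGiHIlZUMiR4hmQ0RERFialnhgJUMiAAA0MkRUNWZ4mqiGMCMjMyEAARNGZYh3mYl2dBAiNERYcwJXVleYZqmGRWQAJHmVSaUiNTNGdkaZdEd0AEeLt0dhERNWZVQ1iWR4dSJXeZdVMVYyaXZlRGZEZ2ZWd2dmVDaZhWmHZVVERnd3aYZEaHNIqoZXiGRnZXiHd3mWI4pzV4hmZnhkZ3V4Znh5hiOZUkQ0V3dlVWZlVVaIeHYjZSI0QiWIZEVVVWZViHiHNFETV4USd4hmZlVnVHl5lkQgNViYQkaIZohlZ1RWVlMhA2dWd1Q1RFepdGl0QzMgACR3ZEVlV1I3mWRYdDRVQRVkepeIZFdzNEMSJFM1VlNahnqXm5Rog0UgJERCNVVlnJh2VomWeXJUNnhkMlmVRpupcgMzh3UyNXiIVVM3lkRpl0AAAWdTI1eIdVZkEmeFV2QzIQJVZlRXdTRmdzAWhlZUQzMzVpl1VUNGZnh0EUQ0VVVVVFZ2VVVUZ3iGZlREMjRXdWZVdnZ4ZGd6t0aGZmVFd3ZnZXmGh0RnerhGiHZndohlV3V4ZoczV4mGZniFaHZ3dUd3"/>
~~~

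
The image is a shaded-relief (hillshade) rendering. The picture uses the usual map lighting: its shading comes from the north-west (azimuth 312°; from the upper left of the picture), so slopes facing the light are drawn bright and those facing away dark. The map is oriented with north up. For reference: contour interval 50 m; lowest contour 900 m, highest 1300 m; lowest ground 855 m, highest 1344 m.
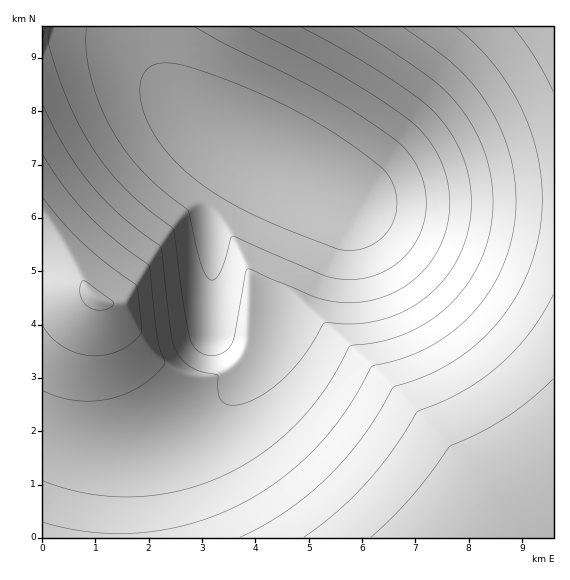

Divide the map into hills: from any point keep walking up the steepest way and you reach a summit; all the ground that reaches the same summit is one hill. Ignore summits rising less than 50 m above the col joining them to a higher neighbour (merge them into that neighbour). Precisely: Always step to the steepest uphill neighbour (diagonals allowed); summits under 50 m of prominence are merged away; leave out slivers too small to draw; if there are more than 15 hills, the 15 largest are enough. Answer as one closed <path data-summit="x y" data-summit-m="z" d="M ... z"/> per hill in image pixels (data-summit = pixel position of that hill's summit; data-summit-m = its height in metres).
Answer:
<path data-summit="540 537" data-summit-m="1344" d="M307 179l-2 1 4 7 0 9-3 12-31 75-6 41-10 25-17 30-27 30-18 13-21 12-25 9-27 6-36 0-45-11 0 100 511-1 0-338-61-1-140 5z"/><path data-summit="95 297" data-summit-m="1209" d="M100 45l-23 0-35 8 0 384 46 12 36 0 43-11 24-12 24-17 27-30 21-39 10-32 2-25 27-63 7-24 0-9-2-4-8-8-48-24-44-26-27-22-45-44-19-10z"/><path data-summit="553 27" data-summit-m="1279" d="M553 26l-413 0-1 10 6 19 16 26 27 29 19 15 44 26 89 47 13 5 11 0 80-4 109-1z"/>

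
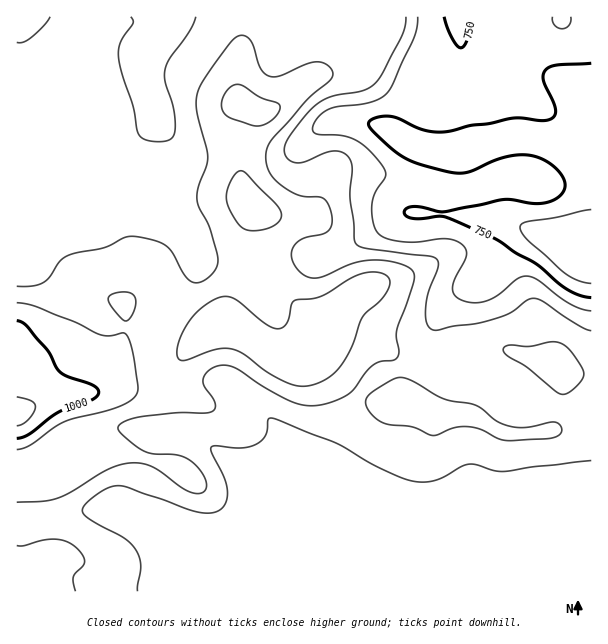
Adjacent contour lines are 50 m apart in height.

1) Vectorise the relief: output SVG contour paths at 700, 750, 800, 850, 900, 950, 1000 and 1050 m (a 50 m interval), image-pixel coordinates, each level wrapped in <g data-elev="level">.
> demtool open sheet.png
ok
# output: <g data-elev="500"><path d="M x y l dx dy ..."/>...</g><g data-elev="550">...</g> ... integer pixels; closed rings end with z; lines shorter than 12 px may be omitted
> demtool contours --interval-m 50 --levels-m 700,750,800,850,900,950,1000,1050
<g data-elev="700"><path d="M591 283l-15-3-13-8-37-33-5-8-1-4 2-3 5-2 28-4 36-8"/></g><g data-elev="750"><path d="M591 298l-12-3-12-6-31-25-20-11-16-11-11-6-45-19-30 2-7-3-3-3 2-4 7-2 30 5 60-12 9 0 22 4 15-2 12-7 4-9-3-10-10-11-15-8-18-2-21 4-31 13-9 1-12-2-29-8-15-7-27-22-5-6-2-5 2-3 7-3 13-1 9 3 23 10 18 3 73-14 35 2 5-3 3-6-3-9-9-21-1-6 2-4 4-4 8-2 34-2"/><path d="M472 17l-5 24-3 5-3 2-5-3-4-7-8-21"/></g><g data-elev="800"><path d="M591 311l-10-2-11-5-31-23-11-5-10 3-20 16-12 6-13 2-14-4-5-5-1-7 2-9 11-21 0-6-2-5-6-4-9-3-42 3-17-2-10-5-6-10-2-18 3-13 11-18-3-9-14-17-14-10-13-4-22-1-6-3-1-4 2-6 5-7 7-5 11-3 33-5 10-4 6-5 6-9 21-46 3-11 1-10"/><path d="M552 17l1 4 2 5 8 3 4-2 3-3 1-7"/></g><g data-elev="850"><path d="M137 591l4-25-1-8-4-7-11-12-39-23-4-4 2-6 18-15 9-4 8-1 9 1 66 24 13 2 11-2 4-3 4-5 1-14-4-13-11-23-1-6 5-1 26 2 14-4 6-4 4-5 2-15 2-2 8 2 57 22 45 26 22 10 14 4 10 0 11-2 24-13 7-3 8 1 16 5 11 2 88-11"/><path d="M591 331l-10-4-38-25-9-4-7 2-18 14-17 6-54 10-7-1-5-8 0-15 3-15 9-24-1-7-6-4-62-7-12-4-3-6 0-17-4-24 2-33-2-6-5-5-7-3-8 0-24 10-7 2-8-2-5-5-2-7 4-11 16-21 11-12 17-9 33-6 12-8 25-46 3-10 1-9"/><path d="M50 17l-6 9-14 12-7 4-6 0"/><path d="M196 17l-7 15-19 25-5 11 0 12 8 28 2 21-1 6-3 4-12 3-14-2-7-6-5-29-13-39-2-10 1-9 4-9 10-15-2-6"/></g><g data-elev="900"><path d="M75 591l-2-9 1-6 9-10 2-5-3-7-7-8-10-5-11-2-12 1-18 6-7 0"/><path d="M17 502l25-1 15-3 14-6 37-23 12-4 12-2 11 1 10 3 36 25 8 2 6-2 3-4 0-8-5-9-9-9-13-7-26-1-10-4-23-18-2-4 1-3 9-5 15-4 36-3 27 0 7-2 2-3 0-6-11-16-1-6 2-5 4-5 12-5 7 1 8 2 33 22 30 14 10 2 11-1 24-8 9-7 12-16 7-8 8-4 13-2 5-3 1-6-3-13 1-8 15-42 2-12-2-6-7-4-24-6-13 0-12 2-30 14-9 2-11-2-10-9-5-10 3-11 9-8 19-4 6-3 4-7-1-12-4-10-4-4-24-3-11-5-11-8-5-6-4-8-2-9 0-7 7-14 35-39 23-19 2-8-3-4-4-4-11-2-10 3-26 11-10 0-5-3-4-5-9-27-5-5-4-1-5 1-4 4-17 21-15 23-5 14 1 15 10 36 1 9-2 9-8 21-1 12 2 7 10 20 8 27 1 10-5 9-12 9-9 0-7-7-12-21-6-8-14-6-22-4-8 2-19 10-36 7-8 6-10 15-6 6-11 4-16 0"/><path d="M502 440l10 1 39-3 8-3 3-6-2-4-6-3-29 5-19-2-11-5-19-15-33-7-29-16-12-4-7 1-9 4-15 10-5 6 0 6 4 8 8 7 8 4 25 3 23 9 21-8 16-1 11 3z"/><path d="M559 393l5 1 6-2 10-9 4-8-1-4-3-6-14-18-6-4-8-1-21 4-21-1-6 2-1 4 4 5 20 11z"/></g><g data-elev="950"><path d="M17 450l13-5 24-17 11-6 43-12 17-6 10-8 3-7-6-39-3-10-4-7-15 3-9-1-26-13-37-15-21-4"/><path d="M297 386l11 0 12-4 10-6 9-8 12-20 12-31 17-16 7-10 3-9-3-6-10-4-14 1-13 6-29 17-9 3-17 1-4 5-4 18-3 4-5 2-6-1-7-4-32-25-7-3-8 1-11 6-11 9-9 11-7 13-4 15 1 6 2 3 8 0 28-11 15 0 14 6 27 20 15 8z"/><path d="M123 320l3 1 3-2 6-13 0-9-3-3-4-2-14 1-4 3-2 3 3 7z"/><path d="M246 230l11 1 13-4 8-5 4-7-3-6-4-6-29-30-6-2-4 2-6 10-3 9-1 8 3 9 7 11 4 6z"/><path d="M250 125l10 1 10-4 8-9 2-8-4-3-16-5-18-12-8 0-6 4-5 7-2 8 1 6 7 7z"/></g><g data-elev="1000"><path d="M17 438l13-4 30-23 33-12 4-3 2-4-3-5-4-2-24-8-8-5-14-24-20-23-9-4"/></g><g data-elev="1050"><path d="M17 426l6-2 5-4 5-7 2-6 0-3-4-3-14-4"/></g>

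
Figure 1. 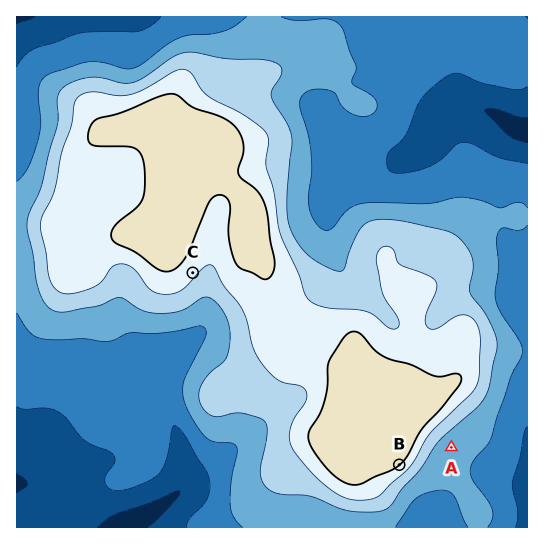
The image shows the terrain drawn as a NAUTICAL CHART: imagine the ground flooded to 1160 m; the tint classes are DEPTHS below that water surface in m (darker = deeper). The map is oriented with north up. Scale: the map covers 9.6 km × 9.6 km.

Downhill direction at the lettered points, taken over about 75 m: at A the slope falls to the SE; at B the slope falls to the SE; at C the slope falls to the SE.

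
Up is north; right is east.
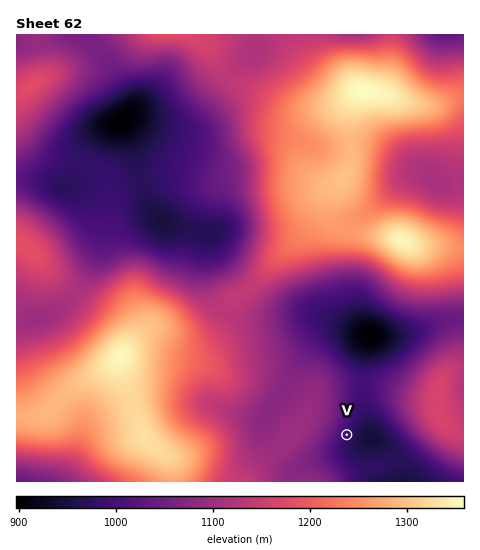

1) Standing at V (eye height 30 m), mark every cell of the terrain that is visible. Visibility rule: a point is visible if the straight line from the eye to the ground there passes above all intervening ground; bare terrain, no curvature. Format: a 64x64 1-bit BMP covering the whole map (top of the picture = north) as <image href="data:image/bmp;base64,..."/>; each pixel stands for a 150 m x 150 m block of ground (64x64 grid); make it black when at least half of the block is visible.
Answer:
<image width="64" height="64" href="data:image/bmp;base64,Qk0+AgAAAAAAAD4AAAAoAAAAQAAAAEAAAAABAAEAAAAAAAACAAATCwAAEwsAAAIAAAAAAAAA////AAAAAAAAAAAAAD+A/wAAAAAAf/H+AAAAgAA///4AAAAAAD///gAAAAAAP//+AAAAAAA///wAAAAAAB//+AAAAAAAH//wAAAAAAAP//AAAAAAAA//4AAAAAAAB//gAAAAAAAD/+AAAAAAAAH/4AAAAAAAAP/gAAAAAAAAMeAAAAAAAAAA4AAAAAAAAAAAAAAAAAAAAAAAAAAAAAAAAAAAAAAAAAAAAAAAAAAAAAAAAAAAAAAAAAAAAAAAAAAAAAAAAAAAA8AAAAAAAAAP+AAAAAAAAB/+AAAAAAAAP/8AAAAAAAB//wAAAAAAAP//AAAAAAAD//8AAAAAAD///wAAAAAA////AAAAAAH//8AAAAAAAf//AAAAAAAAf/wAAAAAAAAAAAAAAAAAAAAAAAAAAAAAAAAAAAAAAAAAAAAAAAAAAAAAAAAAAAAAAAAAAAAAAAAAAAAAAAAAAAAAAAAAAAAAAAAAAAAAAAAAAAAAAAAAAAAAAAAAAAAAAAAAAAAAAAAAAAAAAAAAAAAAAAAAAAAAAAAAAAAAAAAAAAAAAAAAAAAAAAAAAAAAAAAAAAAAAAAAAAAAAAAAAAAAAAAAAAAAAAAAAAAAAAAAAAAAAAAAAAAAAAAAAAAAAAAAAAAAAAAAAAAAAAAAAAAAAAAAAAAAAAAAAAAAAAAAAAAAAAAAAAAAAA=="/>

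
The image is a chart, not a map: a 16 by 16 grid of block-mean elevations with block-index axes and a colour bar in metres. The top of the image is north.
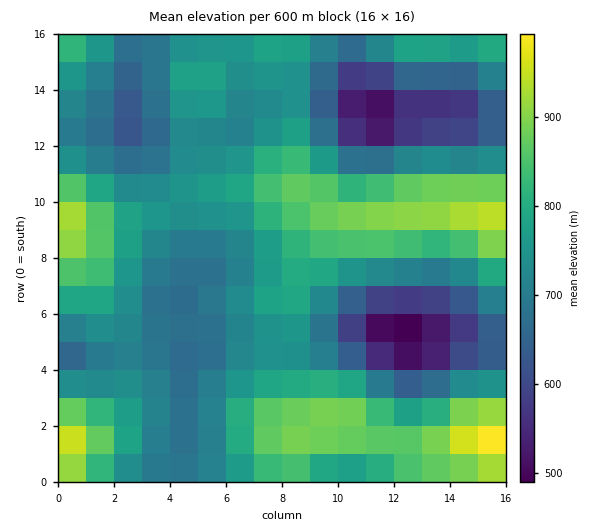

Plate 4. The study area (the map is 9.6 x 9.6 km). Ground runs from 470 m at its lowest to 1000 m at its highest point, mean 740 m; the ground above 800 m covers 26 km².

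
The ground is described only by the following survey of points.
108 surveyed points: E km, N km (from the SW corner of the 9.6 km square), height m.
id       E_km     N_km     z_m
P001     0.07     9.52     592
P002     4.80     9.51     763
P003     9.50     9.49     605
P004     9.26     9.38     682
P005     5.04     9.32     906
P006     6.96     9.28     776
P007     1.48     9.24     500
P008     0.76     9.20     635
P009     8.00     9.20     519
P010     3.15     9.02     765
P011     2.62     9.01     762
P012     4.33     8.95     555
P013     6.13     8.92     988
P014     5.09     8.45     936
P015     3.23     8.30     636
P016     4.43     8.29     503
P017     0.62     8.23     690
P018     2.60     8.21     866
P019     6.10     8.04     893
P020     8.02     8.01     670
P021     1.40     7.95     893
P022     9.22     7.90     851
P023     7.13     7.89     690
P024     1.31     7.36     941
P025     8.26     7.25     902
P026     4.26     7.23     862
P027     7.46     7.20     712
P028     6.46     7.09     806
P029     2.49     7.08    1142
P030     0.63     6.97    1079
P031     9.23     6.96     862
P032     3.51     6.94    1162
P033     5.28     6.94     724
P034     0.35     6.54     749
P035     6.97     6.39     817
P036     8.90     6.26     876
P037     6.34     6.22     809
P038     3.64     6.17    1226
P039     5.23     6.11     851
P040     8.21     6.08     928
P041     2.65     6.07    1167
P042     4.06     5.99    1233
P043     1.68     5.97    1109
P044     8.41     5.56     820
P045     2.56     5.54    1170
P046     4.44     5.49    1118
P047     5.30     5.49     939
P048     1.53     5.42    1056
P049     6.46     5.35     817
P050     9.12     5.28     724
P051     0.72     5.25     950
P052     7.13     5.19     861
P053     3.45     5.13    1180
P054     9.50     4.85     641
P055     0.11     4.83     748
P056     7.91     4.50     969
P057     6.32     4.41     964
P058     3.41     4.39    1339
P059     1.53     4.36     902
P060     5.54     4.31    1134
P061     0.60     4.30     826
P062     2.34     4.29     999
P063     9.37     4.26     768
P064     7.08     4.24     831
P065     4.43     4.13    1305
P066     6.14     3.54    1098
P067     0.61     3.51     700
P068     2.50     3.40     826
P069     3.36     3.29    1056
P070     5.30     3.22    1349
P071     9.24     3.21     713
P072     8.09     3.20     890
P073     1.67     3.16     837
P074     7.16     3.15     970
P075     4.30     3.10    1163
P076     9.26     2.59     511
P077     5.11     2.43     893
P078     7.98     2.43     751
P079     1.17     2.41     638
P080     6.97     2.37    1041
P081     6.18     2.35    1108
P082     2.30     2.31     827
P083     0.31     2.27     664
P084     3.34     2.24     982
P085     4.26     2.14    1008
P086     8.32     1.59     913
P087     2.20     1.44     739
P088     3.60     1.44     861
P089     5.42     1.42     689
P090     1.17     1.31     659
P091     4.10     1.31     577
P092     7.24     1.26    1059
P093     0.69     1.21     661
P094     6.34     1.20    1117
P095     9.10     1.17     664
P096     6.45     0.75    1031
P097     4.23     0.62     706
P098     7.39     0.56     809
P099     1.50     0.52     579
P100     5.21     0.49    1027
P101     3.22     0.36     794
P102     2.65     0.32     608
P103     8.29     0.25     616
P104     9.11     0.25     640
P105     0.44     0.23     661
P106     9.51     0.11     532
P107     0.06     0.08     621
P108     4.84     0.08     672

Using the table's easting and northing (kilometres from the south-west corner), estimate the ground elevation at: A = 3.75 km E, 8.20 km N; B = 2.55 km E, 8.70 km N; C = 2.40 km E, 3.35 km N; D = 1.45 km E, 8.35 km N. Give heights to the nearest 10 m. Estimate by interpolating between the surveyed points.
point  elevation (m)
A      570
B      710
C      770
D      720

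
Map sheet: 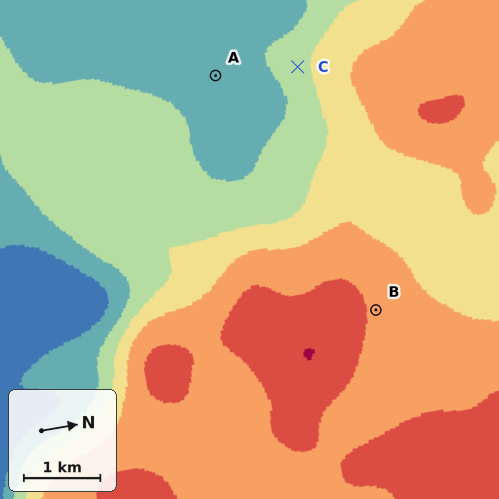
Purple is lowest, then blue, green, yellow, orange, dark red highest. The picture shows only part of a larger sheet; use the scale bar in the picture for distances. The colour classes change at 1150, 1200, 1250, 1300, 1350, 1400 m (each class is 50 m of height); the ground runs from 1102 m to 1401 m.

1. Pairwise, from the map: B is higher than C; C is higher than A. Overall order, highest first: B C A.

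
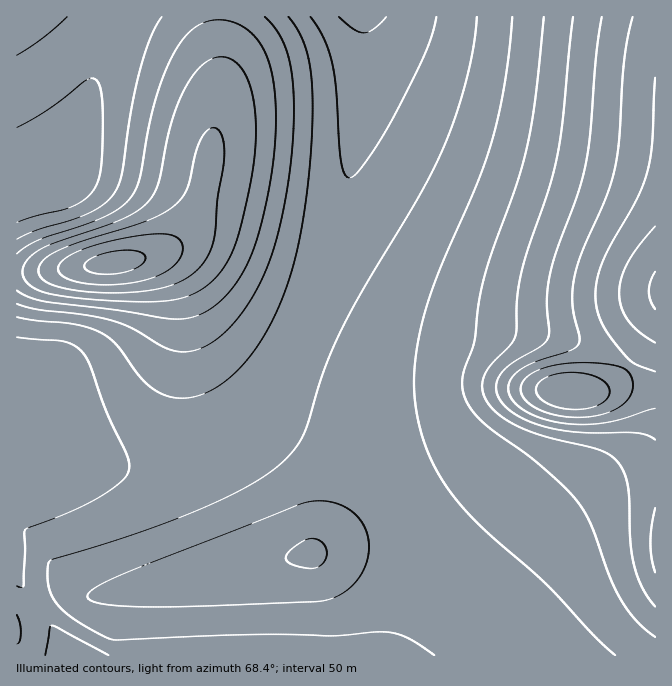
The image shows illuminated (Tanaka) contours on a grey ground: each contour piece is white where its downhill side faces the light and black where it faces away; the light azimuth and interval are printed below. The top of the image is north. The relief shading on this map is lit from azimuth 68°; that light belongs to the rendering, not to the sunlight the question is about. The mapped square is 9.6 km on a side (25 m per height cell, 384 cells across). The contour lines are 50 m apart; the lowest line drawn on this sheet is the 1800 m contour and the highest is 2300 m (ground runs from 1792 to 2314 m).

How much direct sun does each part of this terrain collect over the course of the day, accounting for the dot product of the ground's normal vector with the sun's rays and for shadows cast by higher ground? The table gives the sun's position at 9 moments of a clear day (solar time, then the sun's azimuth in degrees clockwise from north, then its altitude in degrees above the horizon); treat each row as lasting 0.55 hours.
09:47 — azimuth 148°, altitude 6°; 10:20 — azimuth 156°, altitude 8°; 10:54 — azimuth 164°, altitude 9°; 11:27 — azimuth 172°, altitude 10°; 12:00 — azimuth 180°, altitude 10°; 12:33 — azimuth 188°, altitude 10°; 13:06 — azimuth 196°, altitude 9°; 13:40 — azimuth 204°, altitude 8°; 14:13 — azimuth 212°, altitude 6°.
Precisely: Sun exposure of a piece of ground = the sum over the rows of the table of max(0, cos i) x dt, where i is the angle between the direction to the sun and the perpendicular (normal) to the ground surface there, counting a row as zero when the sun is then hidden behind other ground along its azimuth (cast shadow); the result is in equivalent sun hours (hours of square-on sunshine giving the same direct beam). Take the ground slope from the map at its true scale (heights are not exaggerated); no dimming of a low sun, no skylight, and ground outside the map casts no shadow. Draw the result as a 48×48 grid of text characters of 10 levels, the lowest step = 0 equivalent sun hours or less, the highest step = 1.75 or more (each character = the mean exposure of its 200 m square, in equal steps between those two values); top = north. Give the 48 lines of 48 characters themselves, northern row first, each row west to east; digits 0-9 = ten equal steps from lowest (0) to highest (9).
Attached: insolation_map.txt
222333334455666777777666655554444444444444444444
222333334455666666666655555554444444444444444444
222333344455566665555555555554444444444444444444
222333344555555555555444444444444444444444444444
222333344555555555544444444444444444444444444444
223333344555555554444444444444444444444444444444
233333444555555544444444444444444444444444444444
333333444455555444444344444444444444444444444444
333333444455544444333334444444444444444444444444
333333444444444443333334444444444444444444444444
333334444444444433333334444444444444444444444444
333344444444444333333334444444444444444444444444
344445555555444333333334444444444444444444444555
455667777665544333333334444444444444444555555555
678899999876544333333334444444444444455555555555
899999999986544333333334444444444444555555555555
999999998765443322233334444444444444455555555566
996310000012222222223344444444444444445555555566
300000000000011122223344444444444444444455555555
000000000000001112223344444444444444444444455555
000000000000000112223344444444444444444444444444
000000000000001112233444444444444444444443333333
000000000000011122233444444444444444444333322222
000000000001111122233444444444444444444433322111
111111111111111222334444444444444445566665432111
333332222222222222334444444444444456799999865321
333333332222222223344444444444444457898655566532
444433332222222233344444444444444444410000001232
444443333222222233444444444444433322000000000011
444443333222222333444444444444333210000000000000
444444333332233334444444444443333321000000000000
444444333333333344444444444443333332100000000001
444444433333334444444444444443333333222110011122
444444444334444444445554444443333333333222222333
444444444444445555555555544443333333333333333334
444444444455555555556665554443333333333333333344
444455555555556666666666554443333333333333333344
555555555666666666666666554443333333333333333344
455666666666666666666665554443333333333333333344
356666666666666666555555444433333333333333333334
446666666666655555444333333333333333333333333333
444666665555544443332222233333333333333333333332
533455444444333222211111222333333333333333333222
632223333322222111111111122333333333333333332221
641101112111111111111111122333333333333333332221
442000011111111111111111222333333333333333332221
333000001111111111112222223333333333333333332221
233300001111112222222222333333333333333333333222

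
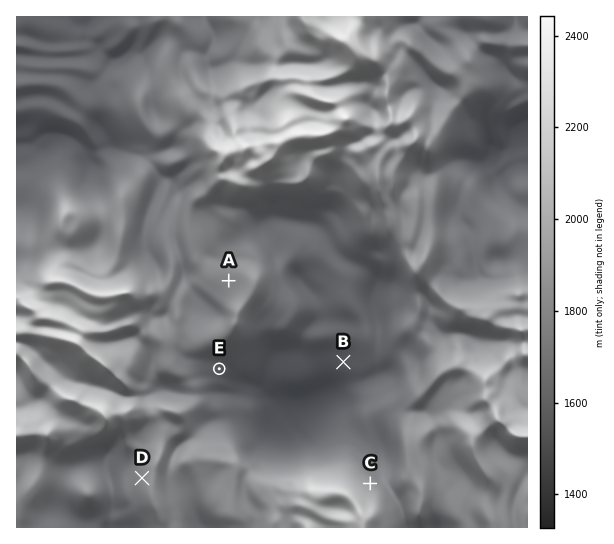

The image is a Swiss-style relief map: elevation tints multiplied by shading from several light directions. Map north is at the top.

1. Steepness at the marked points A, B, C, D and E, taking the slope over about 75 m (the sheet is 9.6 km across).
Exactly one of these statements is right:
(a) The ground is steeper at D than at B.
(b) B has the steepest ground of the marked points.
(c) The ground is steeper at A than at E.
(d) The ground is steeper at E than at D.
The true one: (a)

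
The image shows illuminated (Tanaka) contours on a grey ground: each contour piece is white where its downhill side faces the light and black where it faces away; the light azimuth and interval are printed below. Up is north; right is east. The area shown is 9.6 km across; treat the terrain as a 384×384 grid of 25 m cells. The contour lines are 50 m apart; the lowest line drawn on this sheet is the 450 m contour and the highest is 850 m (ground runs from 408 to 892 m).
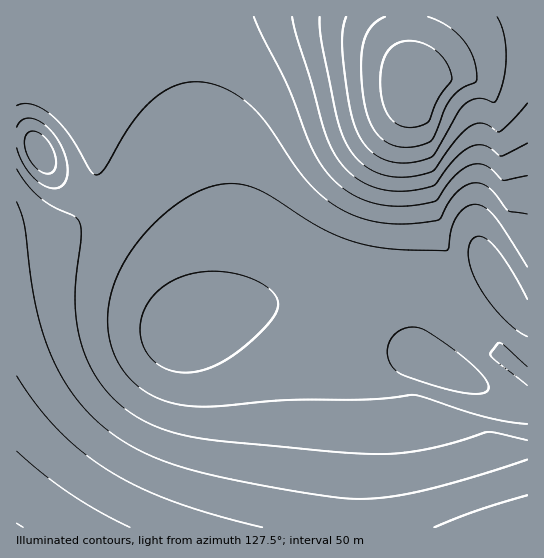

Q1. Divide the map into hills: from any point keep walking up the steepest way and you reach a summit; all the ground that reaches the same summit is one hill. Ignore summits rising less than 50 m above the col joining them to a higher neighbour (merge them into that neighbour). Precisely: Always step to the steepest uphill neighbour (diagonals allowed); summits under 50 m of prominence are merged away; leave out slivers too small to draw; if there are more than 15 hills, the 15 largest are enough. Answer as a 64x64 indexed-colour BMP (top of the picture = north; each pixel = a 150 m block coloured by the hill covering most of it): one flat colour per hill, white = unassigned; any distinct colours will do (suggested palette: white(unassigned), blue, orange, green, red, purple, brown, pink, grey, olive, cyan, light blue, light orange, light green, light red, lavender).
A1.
<image width="64" height="64" href="data:image/bmp;base64,Qk12CAAAAAAAAHYAAAAoAAAAQAAAAEAAAAABAAQAAAAAAAAIAAATCwAAEwsAABAAAAAAAAAA////ALR3HwAOf/8ALKAsACgn1gC9Z5QAS1aMAMJ34wB/f38AIr28AM++FwDox64AeLv/AIrfmACWmP8A1bDFABERERERERERERERERERERERERERERERERERERERERERERERERERERERERERERERERERERERERERERERERERERERERERERERERERERERERERERERERERERERERERERERERERERERERERERERERERERERERERERERERERERERERERERERERERERERERERERERERERERERERERERERERERERERERERERERERERERERERERERERERERERERERERERERERERERERERERERERERERERERERERERERERERERERERERERERERERERERERERERERERERERERERERERERERERERERERERERERERERERERERERERERERERERERERERERERERERERERERERERERERERERERERERERERERERERERERERERERERERERERERERERERERERERERERERERERERERERERERERERERERERERERERERERERERERERERERERERERERERERERERERERERERERERERERERERERERERERERERERERERERERERERERERERERERERERERERERERERERERERERERERERERERERERERERERERERERERERERERERERERERERERERERERERERERERERERERERERERERERERERERERERERERERERERERERERERERERERERERERERERERERERERERERERERERERERERERERERERERERERERERERERERERERERERERERERERERERERERERERERERERERERERERERERERERERERERERERERERERERERERERERERERERERERIRERERERERERERERERERERERERERERERERERERERERIhERERERERERERERERERERERERERERERERERERERERIiEREREREREREREREREREREREREREREREREREREREREiIREREREREREREREREREREREREREREREREREREREREiIhEREREREREREREREREREREREREREREREREREREREiIiERERERERERERERERERERERERERERERERERERERESIiIRERERERERERERERERERERERERERERERERERERESIiIhERERERERERERERERERERERERERERERERERERESIiIiERERERERERERERERERERERERERERERERERERERIiIiIRERERERERERERERERERERERERERERERERERERIiIiIhEREREREREREREREREREREREREREREREREREREiIiIiEREREREREREREREREREREREREREREREREREREiIiIiIRERERERERERERERERERERERERERERERERERESIiIiIhERERERERERERERERERERERERERERERERERESIiIiIiERERERERERERERERERERERERERERERERERERIiIiIiIRERERERERERERERERERERERERERERERERERIiIiIiIjEREREREREREREREREREREREREREREREREREiIiIiIiMzMzERERERERERERERERERERERERERERERESIiIiIiIzMzMxERERERERERERERERERERERERERERERIiIiIiIjMzMzMRERERERERERERERERERERERERERERIiIiIiIiMzMzMzEREREREREREREREREREREREREREREiIiIiIiIzMzMzMxERERERERERERERERERERERERERESIiIiIiIjMzMzMzERERERERERERERERERERERERERERIiIiIiIiMzMzMzMRERERERERERERERERERERERERERIiIiIiIiIzMzMzMxEREREREREREREREREREREREREREiIiIiIiIjMzMzMzERERERERERERERERERERERERERESIiIiIiIiMzMzMzMRERERERERERERERERERERERERESIiIiIiIiIzMzMzMxERERERERERERERERERERERERERIiIiIiIiIjMzMzMxEREREREREREREREREREREREREREiIiIiIiIiMzMzMzERERERERERERERERERERERERERESIiIiIiIiIzMzMzERERERERERERERERERERERERERERIiIiIiIiIjMzMzMREREREREREREREREREREREREREREiIiIiIiIiMzMzMRERERERERERERERERERERERERERESIiIiIiIiIzMzMxERERERERERERERERERERERERERERIiIiIiIiIjMzMxEREREREREREREREREREREREREREREiIiIiIiIiMzMxERERERERERERERERERERERERERERESIiIiIiIiIzMxERERERERERERERERERERERERERERERIiIiIiIiIjMRERERERERERERERERERERERERERERERIiIiIiIiIiEREREREREREREREREREREREREREREREREiIiIiIiIiIRERERERERERERERERERERERERERERERESIiIiIiIiIhERERERERERERERERERERERERERERERERIiIiIiIiIiEREREREREREREREREREREREREREREREREiIiIiIiIiIRERERERERERERERERERERERERERERERESIiIiIiIiIhERERERERERERERERERERERERERERERERIiIiIiIiIi"/>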